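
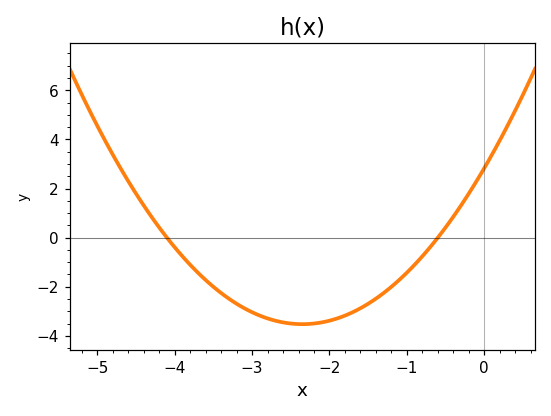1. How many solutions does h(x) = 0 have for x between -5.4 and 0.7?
2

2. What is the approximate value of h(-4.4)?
1.31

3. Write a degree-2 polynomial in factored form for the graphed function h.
y = 1.15(x + 4.1)(x + 0.6)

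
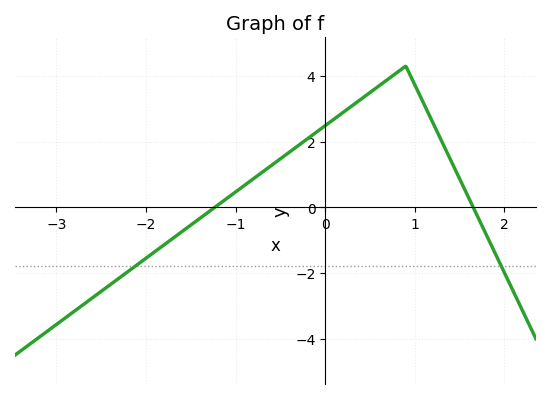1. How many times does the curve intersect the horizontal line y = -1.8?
2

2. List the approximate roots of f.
-1.2, 1.7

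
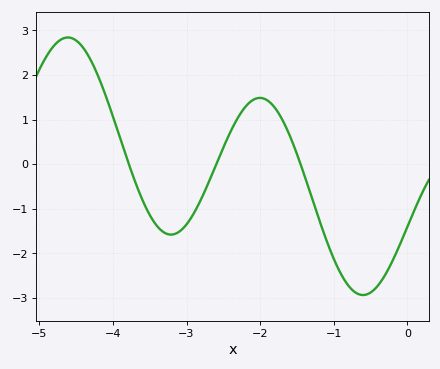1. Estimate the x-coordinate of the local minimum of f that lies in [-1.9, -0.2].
-0.6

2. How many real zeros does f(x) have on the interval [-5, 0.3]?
3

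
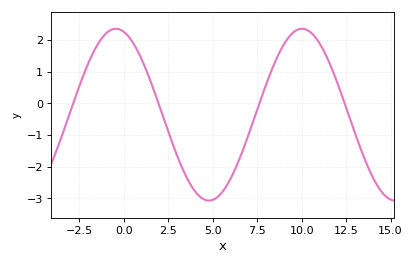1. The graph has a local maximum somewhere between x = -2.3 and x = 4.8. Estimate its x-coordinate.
-0.452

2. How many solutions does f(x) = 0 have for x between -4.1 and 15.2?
4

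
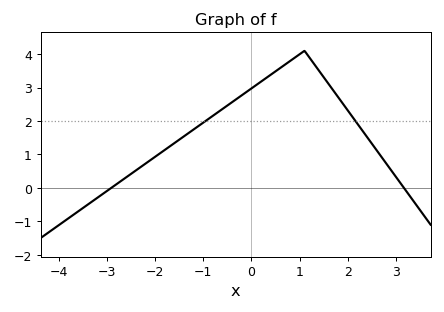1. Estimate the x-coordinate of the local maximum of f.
1.1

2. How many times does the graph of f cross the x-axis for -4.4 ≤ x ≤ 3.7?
2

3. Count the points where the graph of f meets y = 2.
2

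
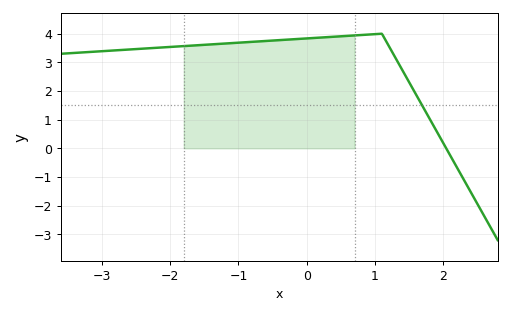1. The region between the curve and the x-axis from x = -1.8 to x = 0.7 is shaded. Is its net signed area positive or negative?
positive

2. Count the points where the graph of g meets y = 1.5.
1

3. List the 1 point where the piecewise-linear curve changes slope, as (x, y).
(1.1, 4)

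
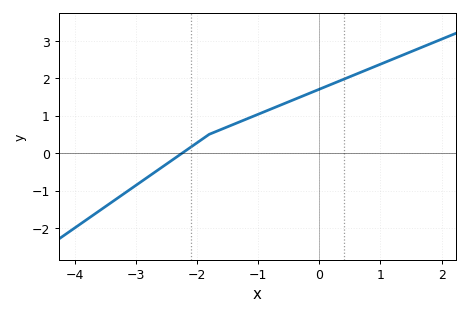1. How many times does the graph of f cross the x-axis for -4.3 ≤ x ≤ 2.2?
1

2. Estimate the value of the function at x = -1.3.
0.835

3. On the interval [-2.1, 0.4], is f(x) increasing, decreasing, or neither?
increasing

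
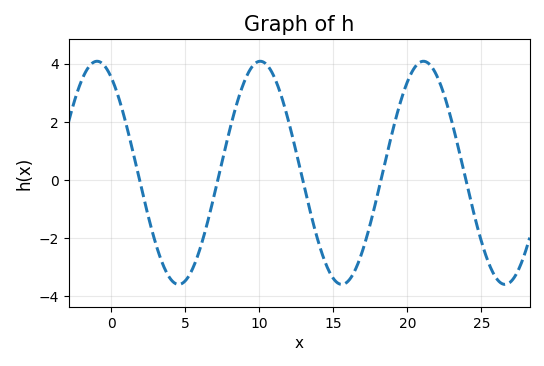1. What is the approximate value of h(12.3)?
1.4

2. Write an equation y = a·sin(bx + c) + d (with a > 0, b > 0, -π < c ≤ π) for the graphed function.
y = 3.84sin(0.57x + 2.1) + 0.24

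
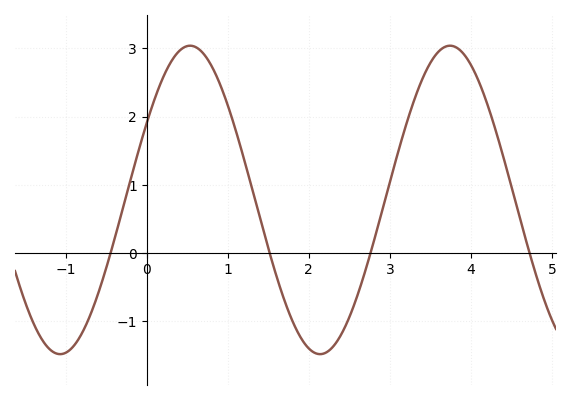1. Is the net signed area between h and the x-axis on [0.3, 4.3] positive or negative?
positive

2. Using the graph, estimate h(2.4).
-1.2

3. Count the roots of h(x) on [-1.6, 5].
4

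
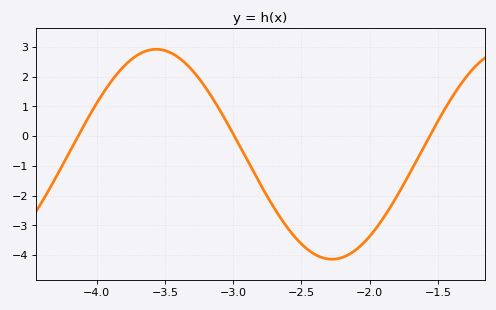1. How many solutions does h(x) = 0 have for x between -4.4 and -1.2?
3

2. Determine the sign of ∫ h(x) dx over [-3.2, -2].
negative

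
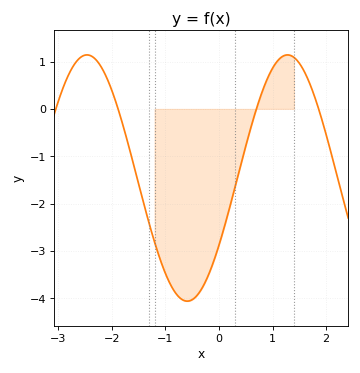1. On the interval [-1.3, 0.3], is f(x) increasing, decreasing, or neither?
neither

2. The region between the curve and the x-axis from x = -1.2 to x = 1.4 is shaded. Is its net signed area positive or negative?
negative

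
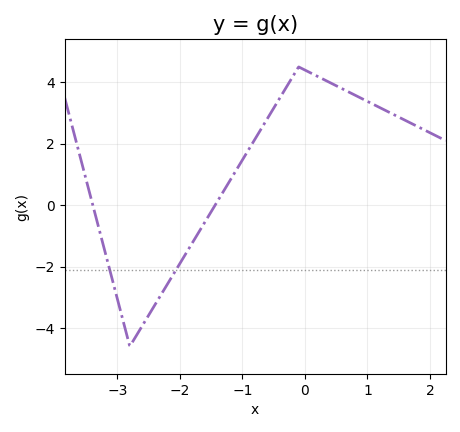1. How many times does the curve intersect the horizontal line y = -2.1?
2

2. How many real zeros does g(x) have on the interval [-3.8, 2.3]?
2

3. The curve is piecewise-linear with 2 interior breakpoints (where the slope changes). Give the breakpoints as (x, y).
(-2.8, -4.6); (-0.1, 4.5)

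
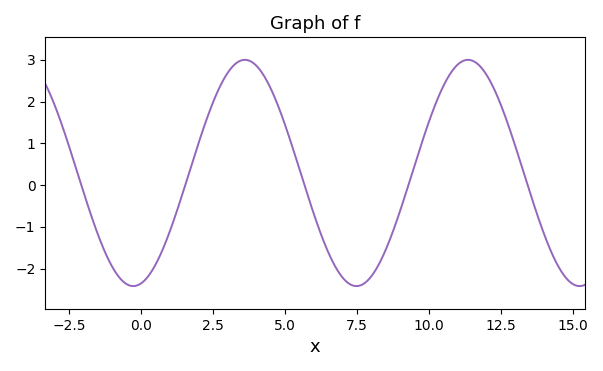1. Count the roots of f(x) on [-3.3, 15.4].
5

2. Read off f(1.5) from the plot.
-0.075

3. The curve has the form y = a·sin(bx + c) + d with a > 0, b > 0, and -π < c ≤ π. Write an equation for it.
y = 2.71sin(0.81x - 1.35) + 0.29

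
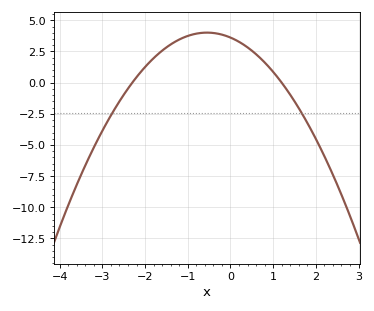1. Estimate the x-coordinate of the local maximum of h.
-0.5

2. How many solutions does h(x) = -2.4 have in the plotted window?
2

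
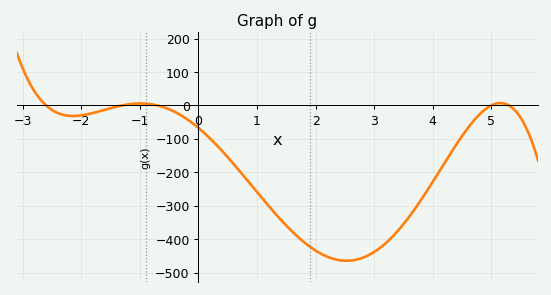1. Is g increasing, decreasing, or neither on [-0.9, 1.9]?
decreasing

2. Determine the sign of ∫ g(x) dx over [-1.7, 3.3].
negative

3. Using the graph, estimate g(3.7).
-310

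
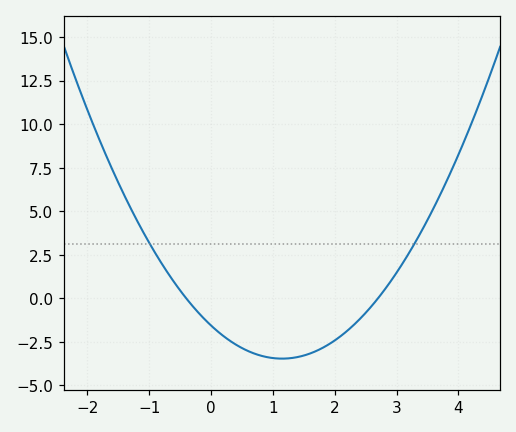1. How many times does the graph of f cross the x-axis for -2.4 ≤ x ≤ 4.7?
2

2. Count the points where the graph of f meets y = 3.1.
2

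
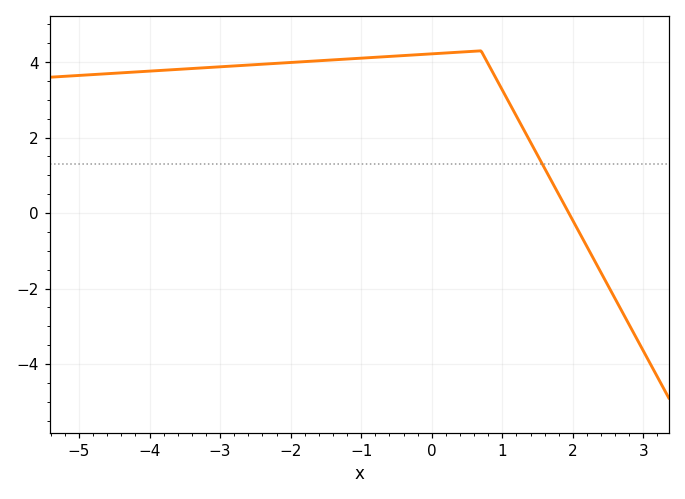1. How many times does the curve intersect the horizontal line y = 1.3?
1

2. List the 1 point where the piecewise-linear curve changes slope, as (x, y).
(0.7, 4.3)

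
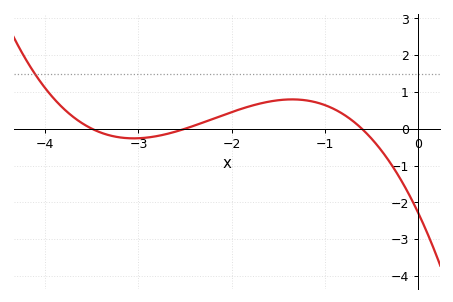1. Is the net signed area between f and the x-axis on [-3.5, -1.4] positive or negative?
positive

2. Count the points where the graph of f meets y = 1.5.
1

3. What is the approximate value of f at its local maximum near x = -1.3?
0.8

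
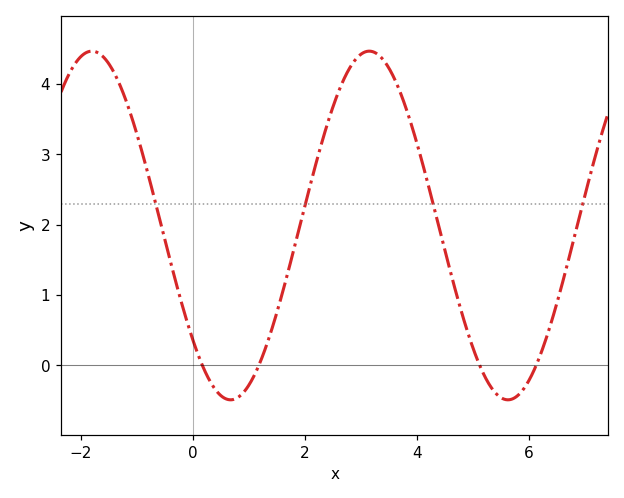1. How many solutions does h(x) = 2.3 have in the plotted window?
4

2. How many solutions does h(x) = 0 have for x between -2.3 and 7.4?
4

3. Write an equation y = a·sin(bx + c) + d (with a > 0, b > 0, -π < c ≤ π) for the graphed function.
y = 2.48sin(1.3x - 2.4) + 1.99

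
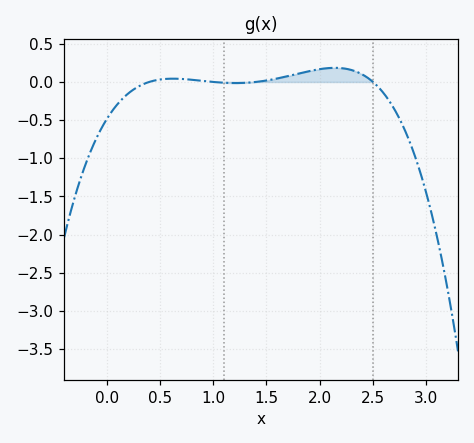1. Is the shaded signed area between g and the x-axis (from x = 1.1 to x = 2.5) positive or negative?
positive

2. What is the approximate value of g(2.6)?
-0.148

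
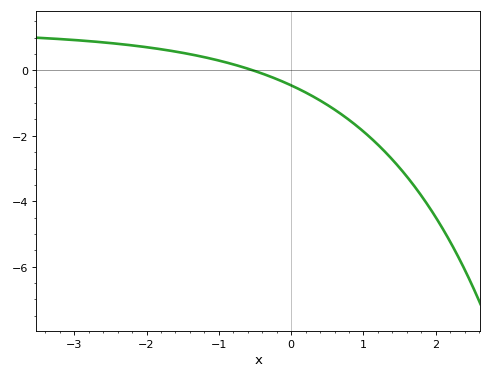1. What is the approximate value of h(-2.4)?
0.8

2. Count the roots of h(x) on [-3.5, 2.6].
1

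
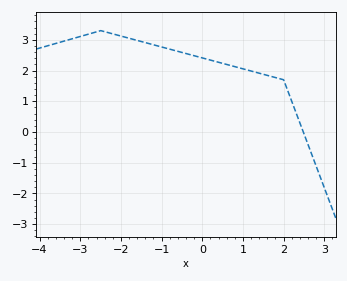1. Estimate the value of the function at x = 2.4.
0.3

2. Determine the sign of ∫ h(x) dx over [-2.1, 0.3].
positive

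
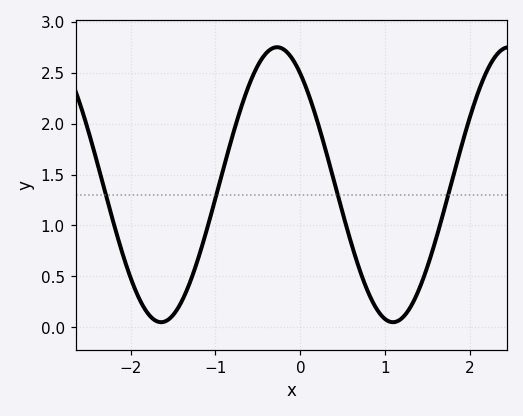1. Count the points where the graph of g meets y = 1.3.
4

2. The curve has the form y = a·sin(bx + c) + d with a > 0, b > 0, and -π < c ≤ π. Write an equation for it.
y = 1.35sin(2.3x + 2.2) + 1.4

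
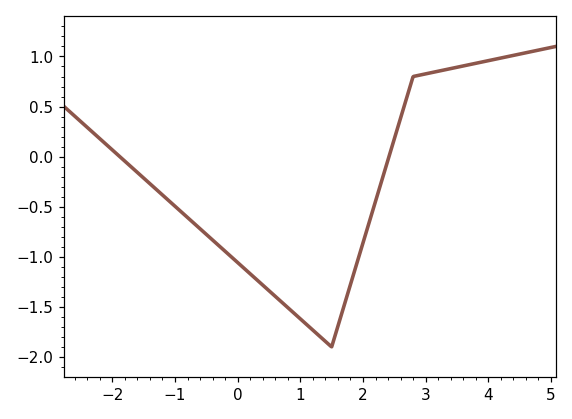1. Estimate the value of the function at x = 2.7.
0.6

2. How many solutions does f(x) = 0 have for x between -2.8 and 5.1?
2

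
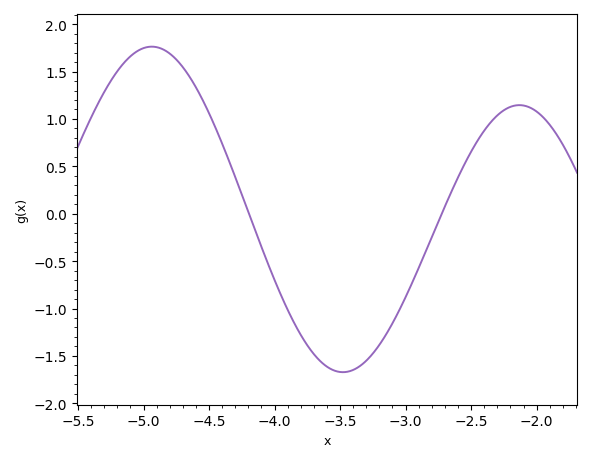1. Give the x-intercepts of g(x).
-4.2, -2.7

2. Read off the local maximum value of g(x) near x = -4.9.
1.75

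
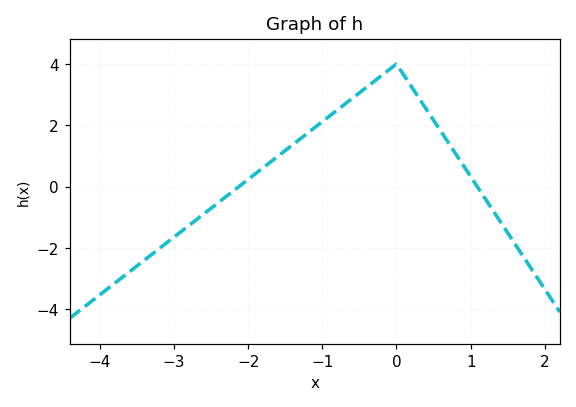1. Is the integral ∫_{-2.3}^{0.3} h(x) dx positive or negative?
positive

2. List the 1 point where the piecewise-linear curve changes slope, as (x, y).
(0, 4)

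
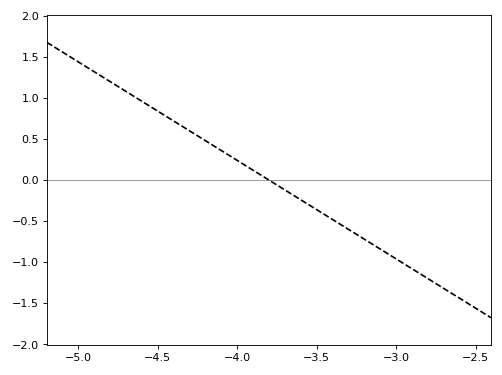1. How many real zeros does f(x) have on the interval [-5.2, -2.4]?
1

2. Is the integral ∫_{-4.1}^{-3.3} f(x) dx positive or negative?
negative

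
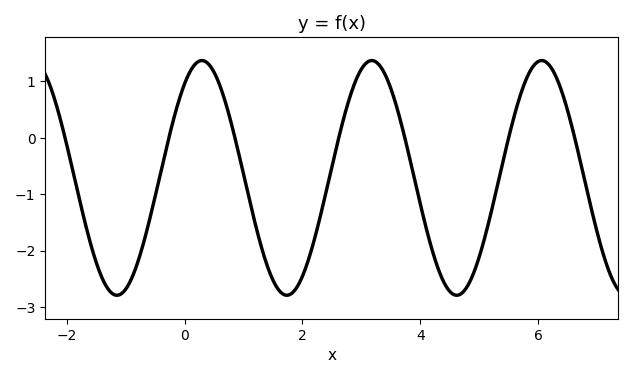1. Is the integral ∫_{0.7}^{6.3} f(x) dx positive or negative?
negative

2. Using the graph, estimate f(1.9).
-2.66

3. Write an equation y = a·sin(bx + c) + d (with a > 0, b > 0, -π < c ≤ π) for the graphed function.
y = 2.08sin(2.18x + 0.93) - 0.71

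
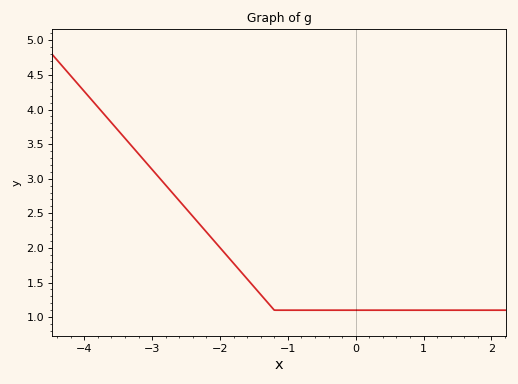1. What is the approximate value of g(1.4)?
1.1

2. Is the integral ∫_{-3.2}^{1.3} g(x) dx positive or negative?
positive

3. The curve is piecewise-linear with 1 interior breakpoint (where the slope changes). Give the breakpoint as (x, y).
(-1.2, 1.1)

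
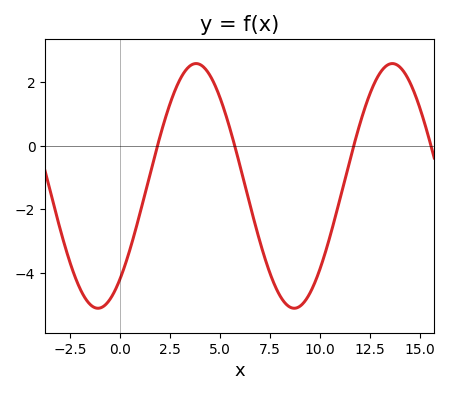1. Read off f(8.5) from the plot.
-5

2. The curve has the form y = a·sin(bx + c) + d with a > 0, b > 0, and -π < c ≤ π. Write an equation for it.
y = 3.85sin(0.64x - 0.87) - 1.26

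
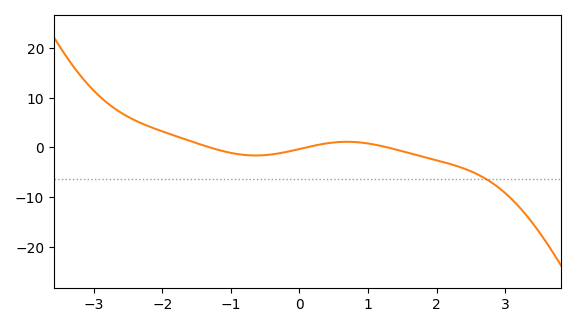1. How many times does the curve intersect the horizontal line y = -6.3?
1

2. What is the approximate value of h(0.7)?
1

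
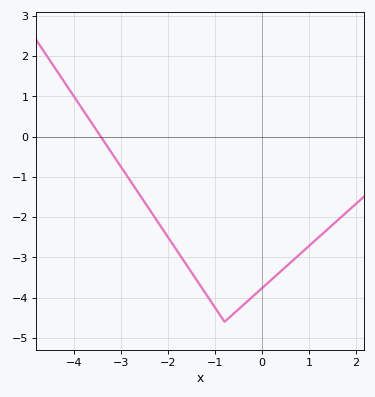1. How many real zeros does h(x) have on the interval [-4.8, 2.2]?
1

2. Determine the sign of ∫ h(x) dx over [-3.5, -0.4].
negative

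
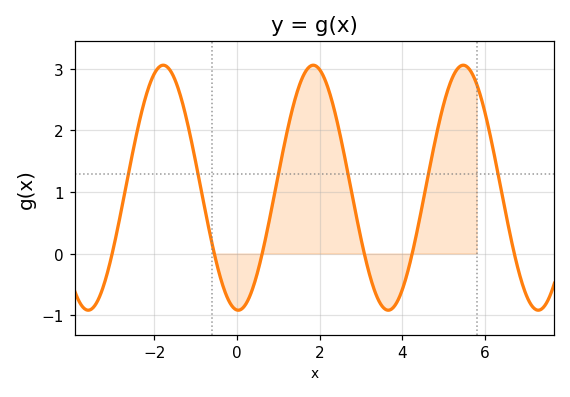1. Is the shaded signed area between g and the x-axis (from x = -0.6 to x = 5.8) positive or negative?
positive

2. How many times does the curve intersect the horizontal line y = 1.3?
6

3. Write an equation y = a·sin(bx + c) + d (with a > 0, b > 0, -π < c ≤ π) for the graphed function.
y = 1.99sin(1.7x - 1.6) + 1.07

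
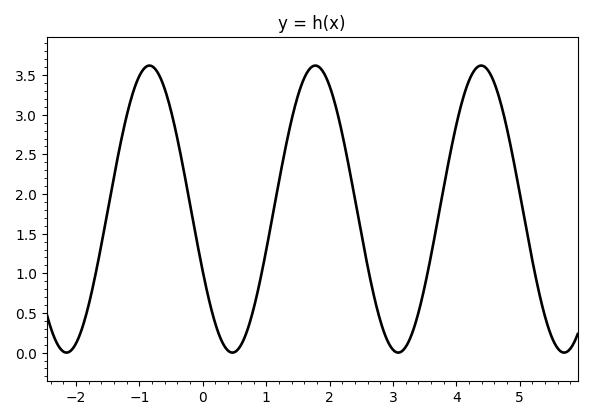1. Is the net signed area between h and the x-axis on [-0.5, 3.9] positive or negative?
positive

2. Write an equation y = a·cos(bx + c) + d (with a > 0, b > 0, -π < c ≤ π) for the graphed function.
y = 1.81cos(2.4x + 2.02) + 1.81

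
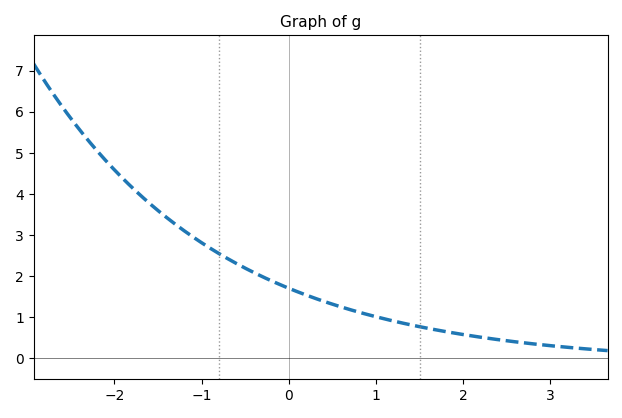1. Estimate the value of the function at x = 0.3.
1.5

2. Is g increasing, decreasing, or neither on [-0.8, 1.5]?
decreasing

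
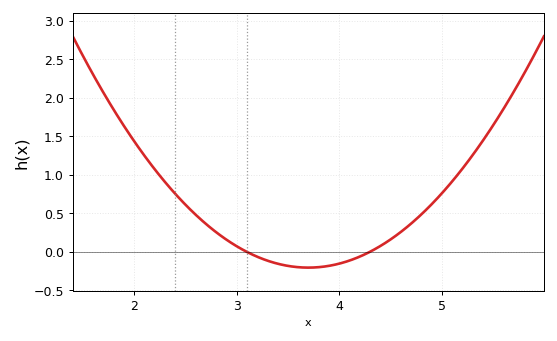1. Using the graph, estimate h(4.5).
0.15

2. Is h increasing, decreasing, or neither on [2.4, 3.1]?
decreasing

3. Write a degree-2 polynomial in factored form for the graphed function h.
y = 0.57(x - 3.1)(x - 4.3)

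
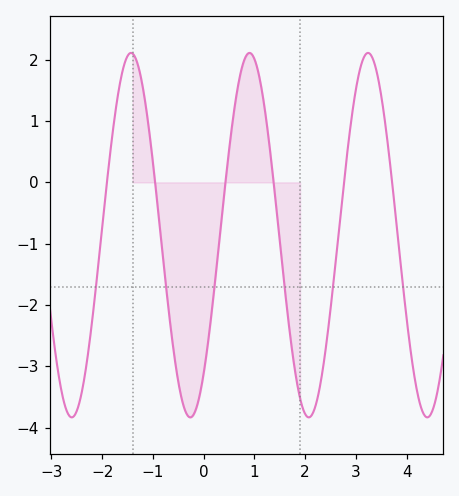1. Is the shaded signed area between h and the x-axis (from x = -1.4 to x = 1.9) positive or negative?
negative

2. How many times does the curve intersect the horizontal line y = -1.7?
6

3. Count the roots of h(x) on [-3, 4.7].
6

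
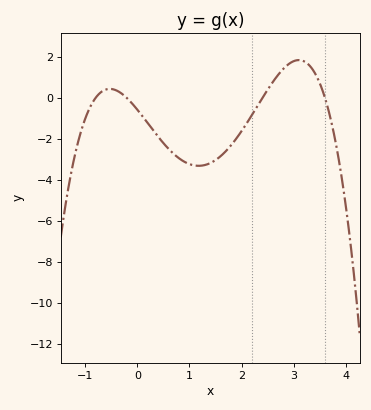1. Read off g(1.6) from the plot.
-2.83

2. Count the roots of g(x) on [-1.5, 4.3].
4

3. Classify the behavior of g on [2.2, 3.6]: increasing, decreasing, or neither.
neither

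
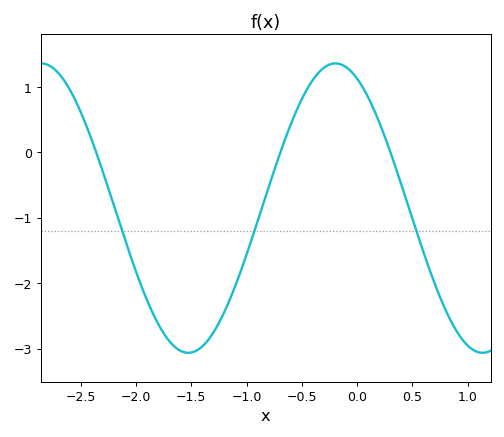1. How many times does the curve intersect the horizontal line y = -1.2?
3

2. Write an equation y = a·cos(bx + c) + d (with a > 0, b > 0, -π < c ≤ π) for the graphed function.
y = 2.21cos(2.4x + 0.46) - 0.85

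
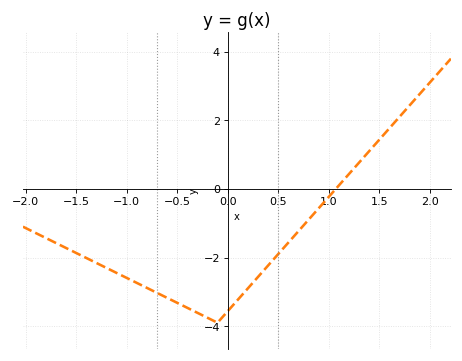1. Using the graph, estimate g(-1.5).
-1.86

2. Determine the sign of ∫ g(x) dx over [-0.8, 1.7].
negative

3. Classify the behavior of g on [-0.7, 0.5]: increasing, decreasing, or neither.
neither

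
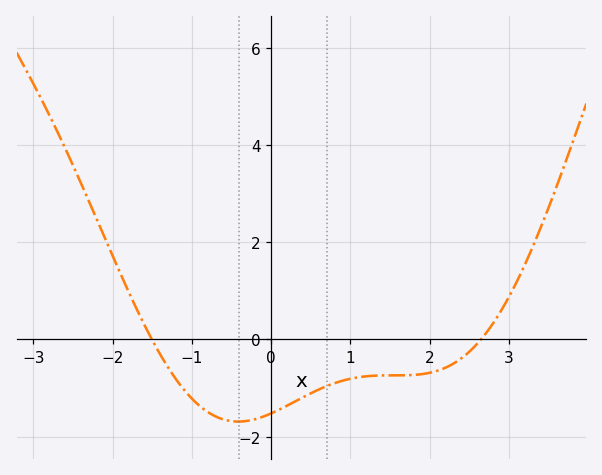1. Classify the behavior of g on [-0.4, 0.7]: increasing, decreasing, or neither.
increasing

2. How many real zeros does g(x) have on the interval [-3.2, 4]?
2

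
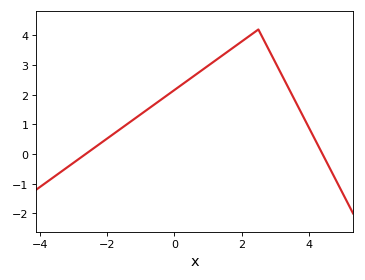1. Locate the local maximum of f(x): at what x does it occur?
2.4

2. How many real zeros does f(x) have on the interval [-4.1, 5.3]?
2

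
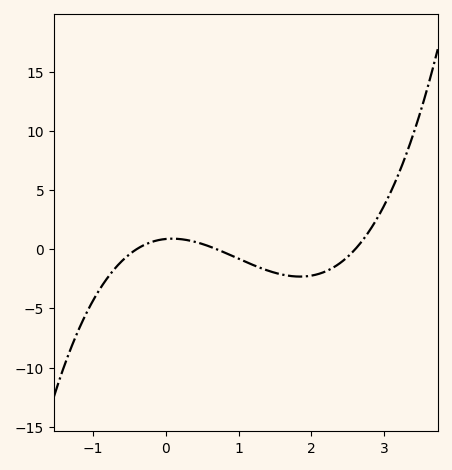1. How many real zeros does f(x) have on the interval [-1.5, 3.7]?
3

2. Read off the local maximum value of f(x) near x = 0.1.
0.893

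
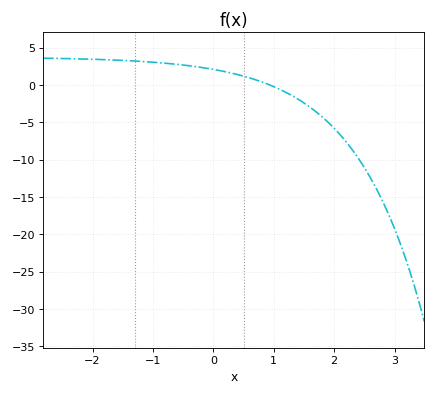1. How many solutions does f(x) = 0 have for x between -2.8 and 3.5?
1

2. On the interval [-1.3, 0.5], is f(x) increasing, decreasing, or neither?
decreasing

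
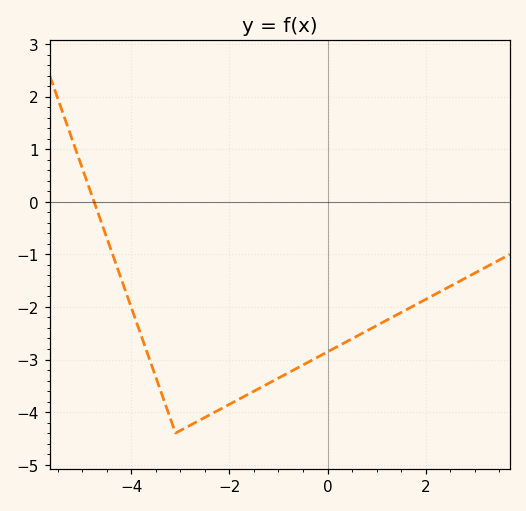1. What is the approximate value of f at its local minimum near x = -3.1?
-4.4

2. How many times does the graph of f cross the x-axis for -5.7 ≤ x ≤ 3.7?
1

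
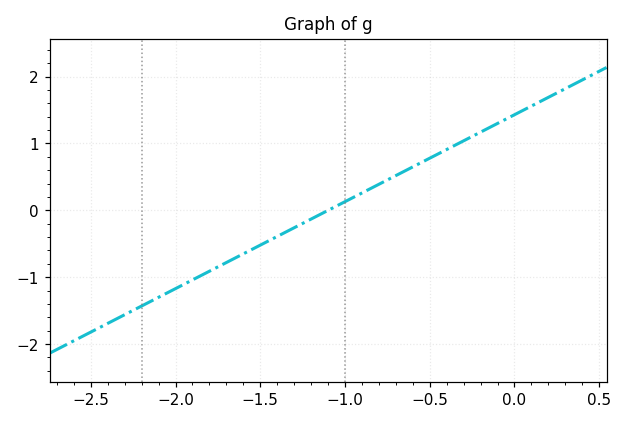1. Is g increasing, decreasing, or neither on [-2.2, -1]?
increasing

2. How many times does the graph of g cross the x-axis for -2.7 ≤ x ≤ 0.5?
1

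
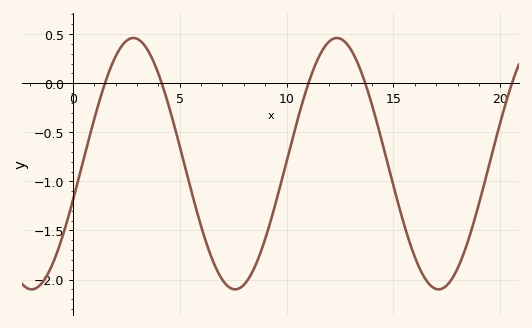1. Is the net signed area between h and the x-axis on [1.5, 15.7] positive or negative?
negative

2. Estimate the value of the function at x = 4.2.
-0.025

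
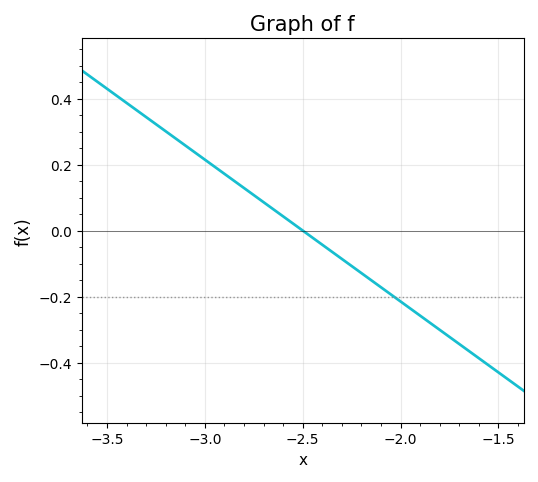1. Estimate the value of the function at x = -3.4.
0.387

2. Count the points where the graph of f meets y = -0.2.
1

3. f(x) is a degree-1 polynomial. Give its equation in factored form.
y = -0.43(x + 2.5)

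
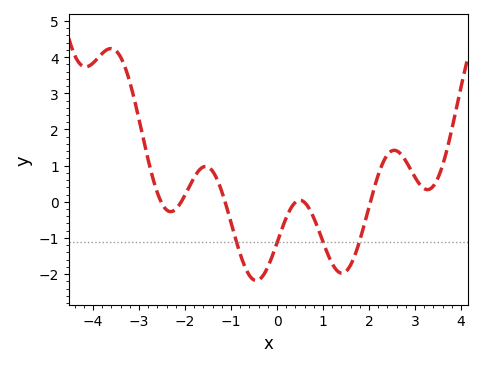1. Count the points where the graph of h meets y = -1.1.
4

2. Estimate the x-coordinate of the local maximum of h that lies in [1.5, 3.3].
2.6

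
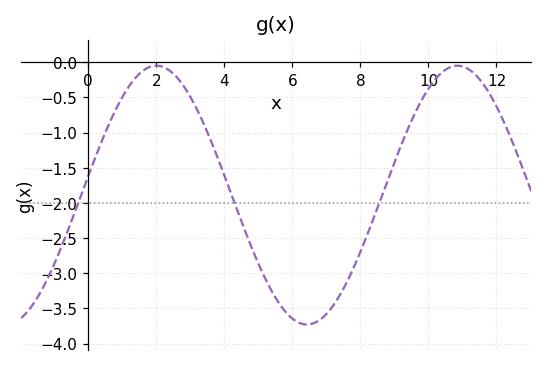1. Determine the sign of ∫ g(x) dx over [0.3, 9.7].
negative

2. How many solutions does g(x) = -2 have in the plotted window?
3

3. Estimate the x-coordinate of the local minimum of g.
6.4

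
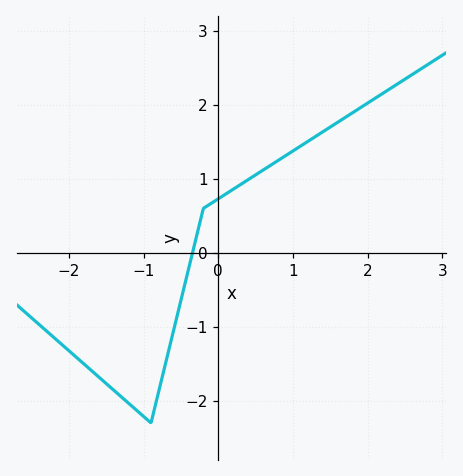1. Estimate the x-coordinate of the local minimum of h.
-0.902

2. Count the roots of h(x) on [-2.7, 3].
1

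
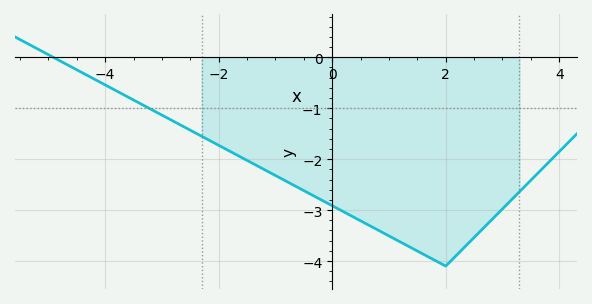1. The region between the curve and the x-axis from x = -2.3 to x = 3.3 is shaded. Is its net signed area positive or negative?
negative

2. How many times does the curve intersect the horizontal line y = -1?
1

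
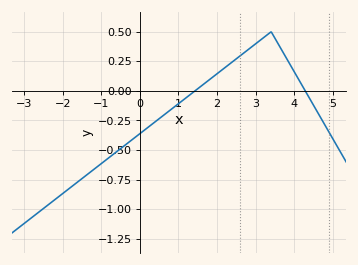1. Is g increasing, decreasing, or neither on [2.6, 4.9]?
neither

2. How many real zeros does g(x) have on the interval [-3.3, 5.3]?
2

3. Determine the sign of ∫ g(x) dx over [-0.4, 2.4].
negative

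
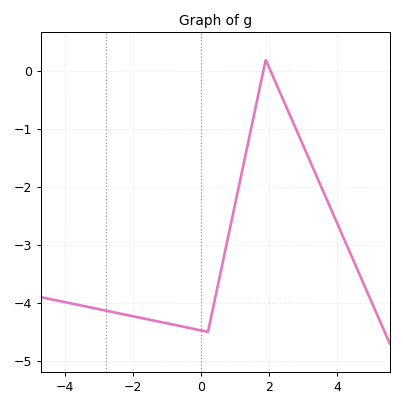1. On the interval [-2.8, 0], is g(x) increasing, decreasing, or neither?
decreasing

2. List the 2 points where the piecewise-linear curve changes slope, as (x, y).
(0.2, -4.5); (1.9, 0.2)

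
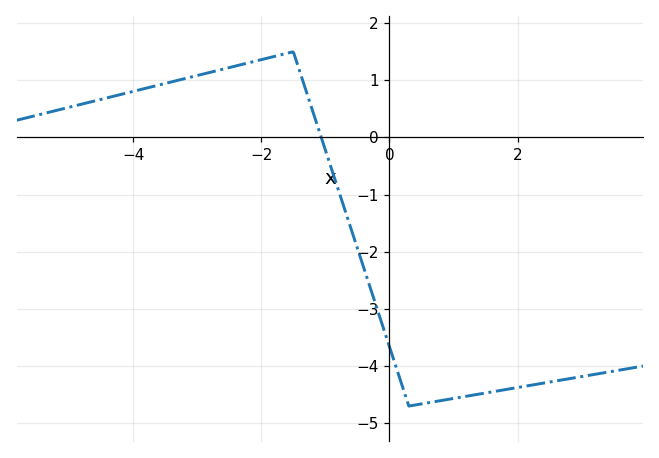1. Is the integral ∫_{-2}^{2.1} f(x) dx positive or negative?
negative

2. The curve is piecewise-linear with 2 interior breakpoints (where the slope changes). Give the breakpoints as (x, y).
(-1.5, 1.5); (0.3, -4.7)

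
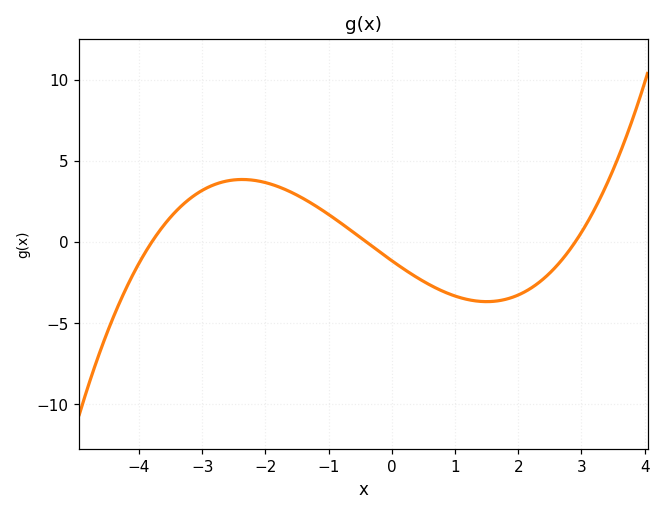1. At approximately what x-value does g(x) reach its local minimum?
1.6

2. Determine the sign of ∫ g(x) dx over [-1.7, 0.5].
positive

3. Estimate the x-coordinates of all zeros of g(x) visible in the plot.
-3.8, -0.4, 2.8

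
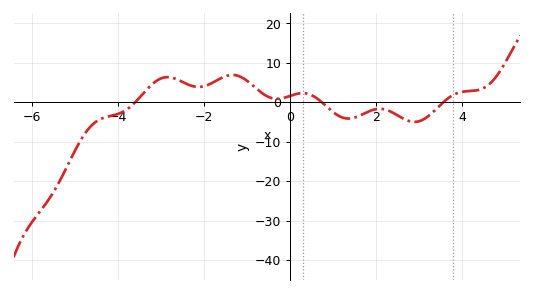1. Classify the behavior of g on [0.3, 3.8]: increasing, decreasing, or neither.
neither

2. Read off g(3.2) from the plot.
-3.69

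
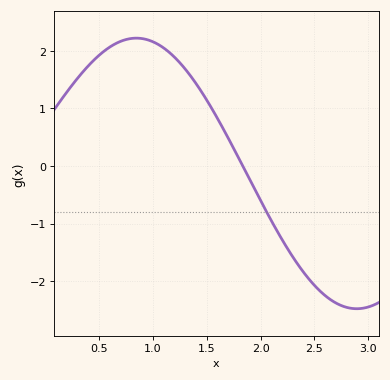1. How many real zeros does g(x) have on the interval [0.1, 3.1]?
1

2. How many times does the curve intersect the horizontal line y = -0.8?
1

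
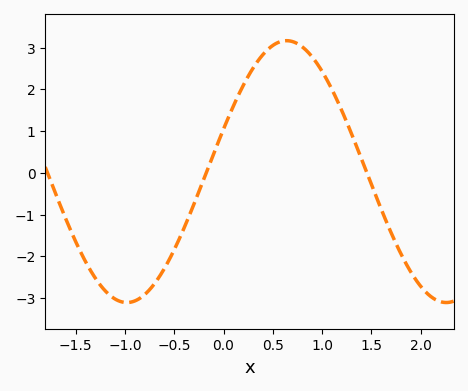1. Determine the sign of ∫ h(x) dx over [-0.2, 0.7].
positive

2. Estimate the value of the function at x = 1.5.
-0.3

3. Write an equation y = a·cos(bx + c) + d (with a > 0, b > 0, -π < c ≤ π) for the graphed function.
y = 3.14cos(1.9x - 1.2) + 0.03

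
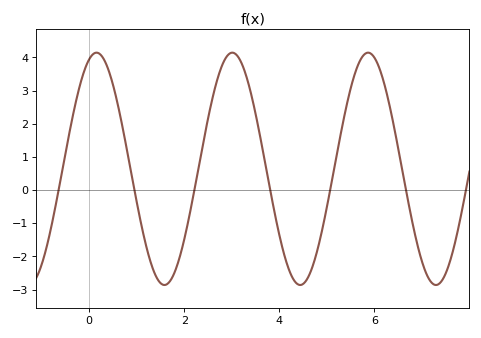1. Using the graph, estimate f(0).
3.9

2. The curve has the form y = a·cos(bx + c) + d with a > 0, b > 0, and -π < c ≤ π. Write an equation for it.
y = 3.5cos(2.2x - 0.34) + 0.64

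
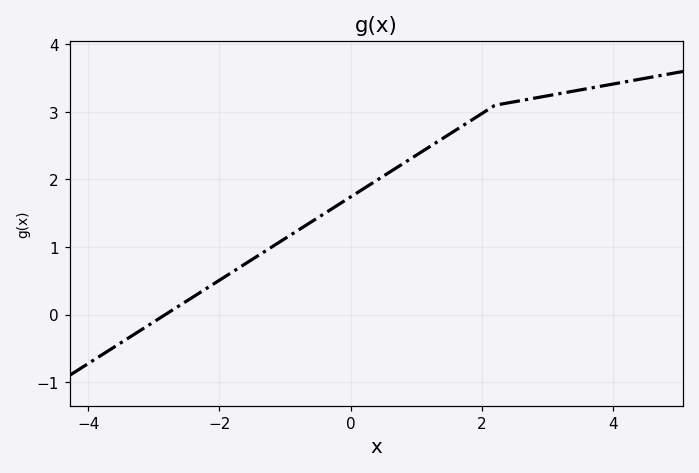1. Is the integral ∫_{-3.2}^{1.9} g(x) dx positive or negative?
positive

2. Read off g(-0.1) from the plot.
1.68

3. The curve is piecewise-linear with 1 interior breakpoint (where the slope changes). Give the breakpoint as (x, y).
(2.2, 3.1)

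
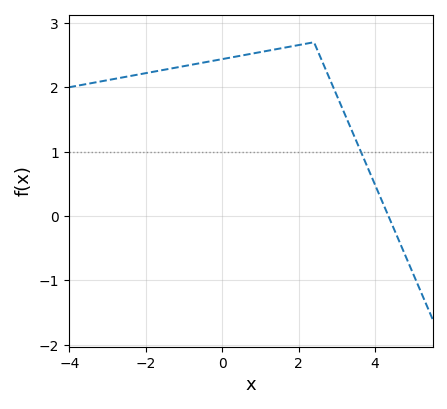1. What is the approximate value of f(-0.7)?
2.36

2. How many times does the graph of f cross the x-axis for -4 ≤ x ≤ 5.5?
1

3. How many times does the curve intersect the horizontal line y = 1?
1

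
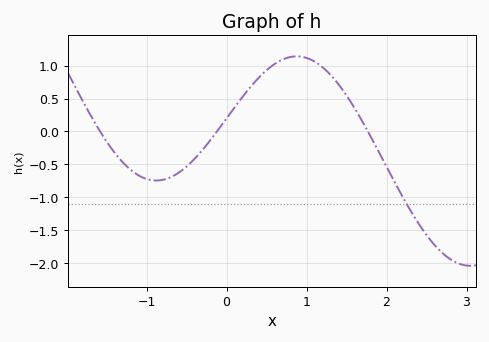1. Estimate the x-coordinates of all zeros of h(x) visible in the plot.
-1.58, -0.119, 1.77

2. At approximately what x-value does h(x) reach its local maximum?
0.878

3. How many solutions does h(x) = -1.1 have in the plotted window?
1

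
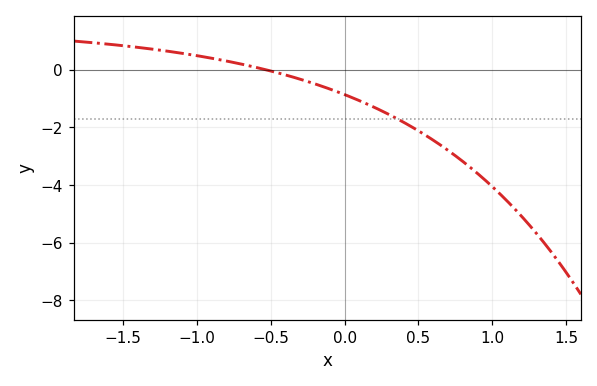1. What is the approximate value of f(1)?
-4.06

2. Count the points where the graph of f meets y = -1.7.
1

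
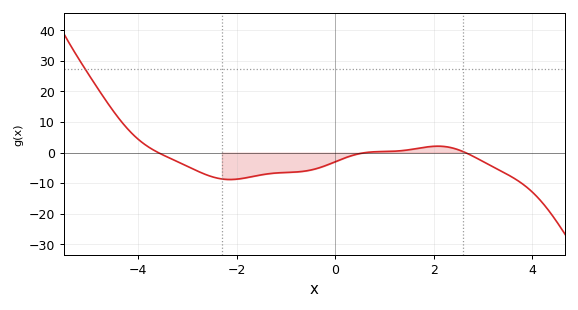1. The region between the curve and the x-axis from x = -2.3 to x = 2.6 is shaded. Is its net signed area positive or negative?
negative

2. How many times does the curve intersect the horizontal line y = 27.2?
1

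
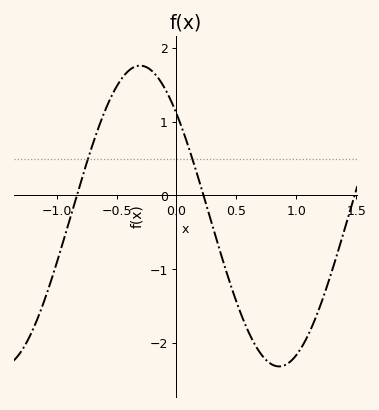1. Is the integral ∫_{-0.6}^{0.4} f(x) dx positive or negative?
positive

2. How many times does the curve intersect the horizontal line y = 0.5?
2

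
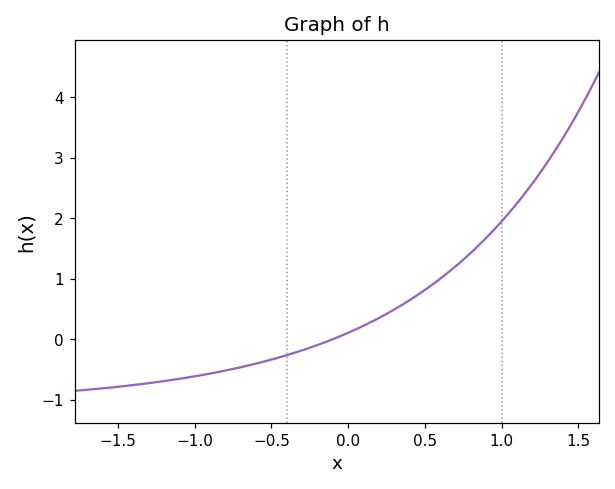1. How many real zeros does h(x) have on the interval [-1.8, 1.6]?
1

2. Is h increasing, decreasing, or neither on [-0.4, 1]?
increasing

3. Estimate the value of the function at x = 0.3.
0.5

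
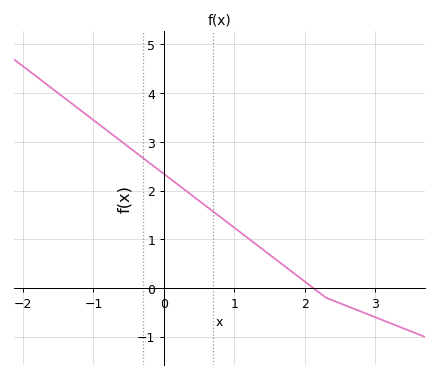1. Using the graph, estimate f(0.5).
1.79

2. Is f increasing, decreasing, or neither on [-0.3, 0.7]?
decreasing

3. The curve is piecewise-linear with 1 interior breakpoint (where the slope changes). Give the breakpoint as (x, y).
(2.3, -0.2)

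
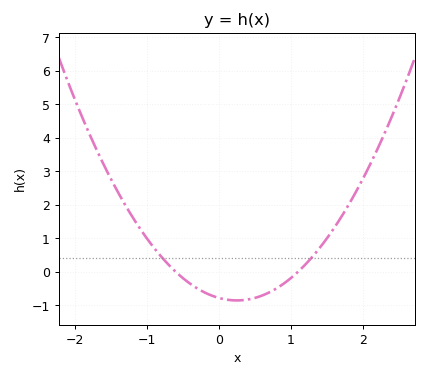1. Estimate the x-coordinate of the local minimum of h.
0.2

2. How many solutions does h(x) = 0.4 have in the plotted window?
2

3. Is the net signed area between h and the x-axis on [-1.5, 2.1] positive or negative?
positive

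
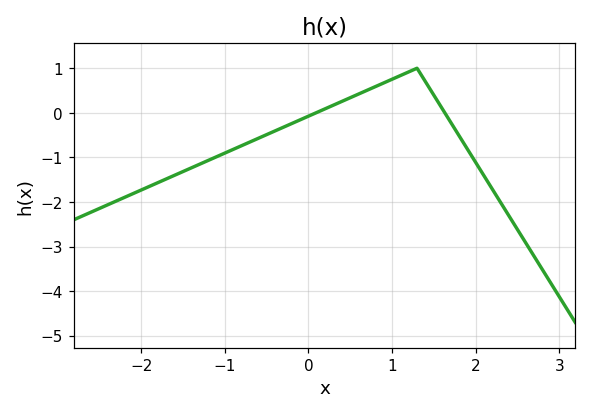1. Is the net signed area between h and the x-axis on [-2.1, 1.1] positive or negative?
negative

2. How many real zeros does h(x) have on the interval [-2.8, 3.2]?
2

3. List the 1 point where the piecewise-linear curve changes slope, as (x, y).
(1.3, 1)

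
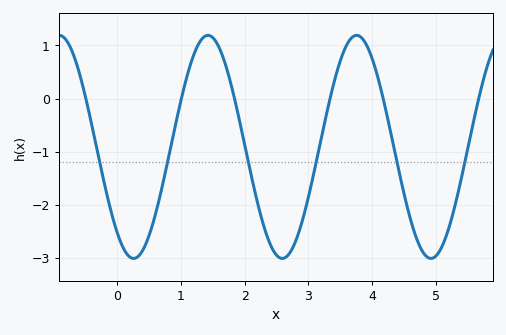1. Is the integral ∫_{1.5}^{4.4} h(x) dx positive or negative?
negative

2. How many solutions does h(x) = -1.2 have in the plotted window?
6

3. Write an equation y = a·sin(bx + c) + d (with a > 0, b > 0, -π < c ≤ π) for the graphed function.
y = 2.1sin(2.69x - 2.26) - 0.91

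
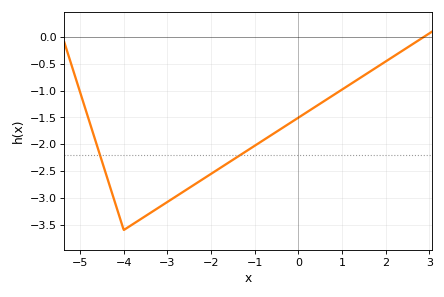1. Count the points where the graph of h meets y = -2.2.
2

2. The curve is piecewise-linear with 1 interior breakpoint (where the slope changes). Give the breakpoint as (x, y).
(-4, -3.6)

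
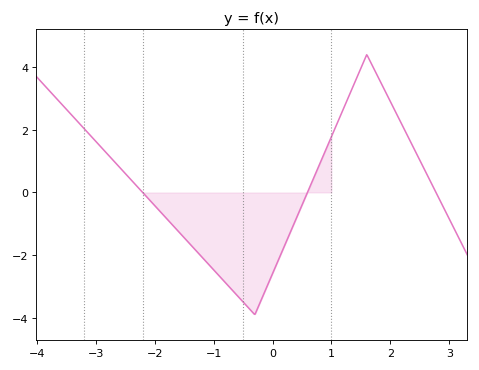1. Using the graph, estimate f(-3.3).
2.2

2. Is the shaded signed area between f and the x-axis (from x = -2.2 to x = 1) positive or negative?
negative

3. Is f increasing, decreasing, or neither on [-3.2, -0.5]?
decreasing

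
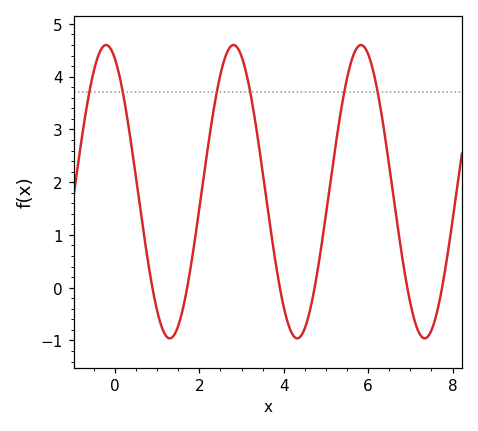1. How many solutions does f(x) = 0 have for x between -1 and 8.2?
6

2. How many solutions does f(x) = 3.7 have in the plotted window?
6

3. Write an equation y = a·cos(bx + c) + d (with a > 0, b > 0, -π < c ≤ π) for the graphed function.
y = 2.78cos(2.1x + 0.44) + 1.82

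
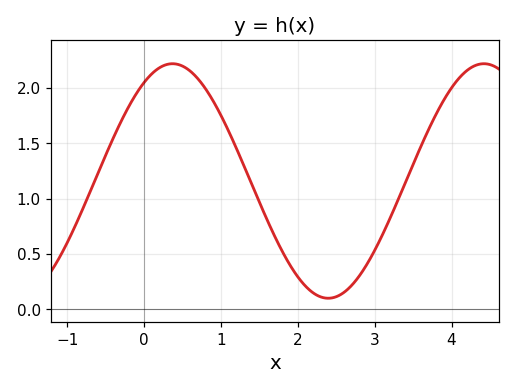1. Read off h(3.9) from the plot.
1.89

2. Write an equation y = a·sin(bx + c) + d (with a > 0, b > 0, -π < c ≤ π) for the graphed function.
y = 1.06sin(1.55x + 1) + 1.16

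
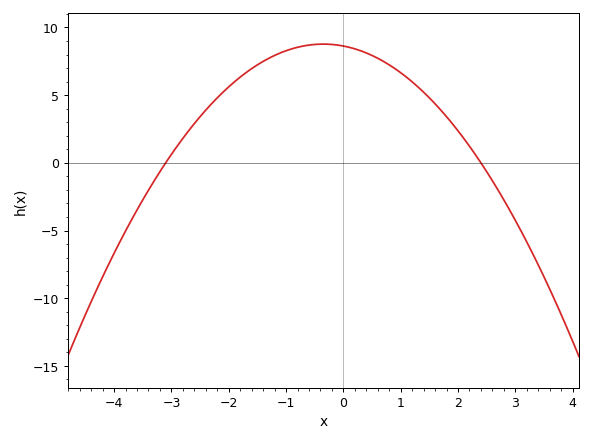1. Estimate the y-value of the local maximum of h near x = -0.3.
8.77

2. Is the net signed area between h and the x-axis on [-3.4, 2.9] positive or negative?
positive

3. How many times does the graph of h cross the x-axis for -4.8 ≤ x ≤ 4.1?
2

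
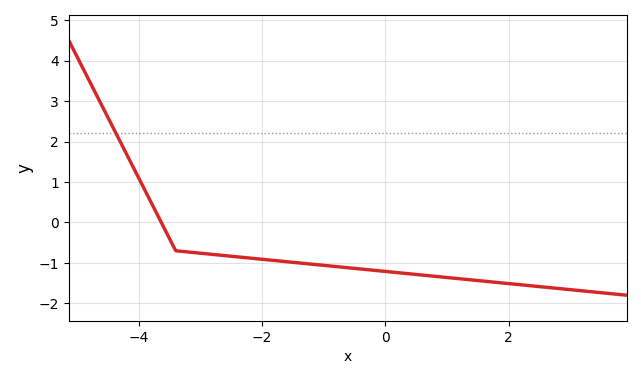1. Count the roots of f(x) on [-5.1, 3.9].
1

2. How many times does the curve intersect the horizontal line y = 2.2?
1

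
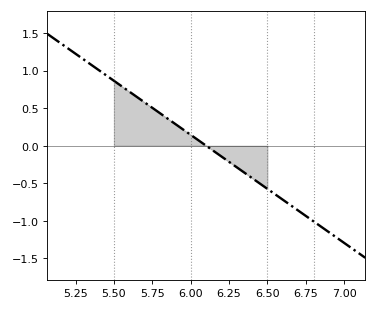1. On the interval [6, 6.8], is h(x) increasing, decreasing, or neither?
decreasing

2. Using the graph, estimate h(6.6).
-0.72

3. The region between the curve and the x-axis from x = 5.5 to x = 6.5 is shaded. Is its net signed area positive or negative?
positive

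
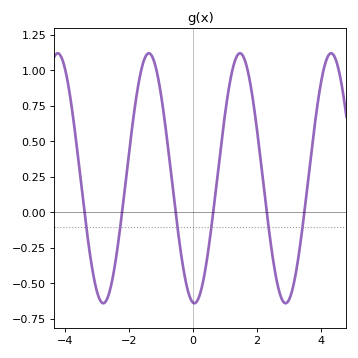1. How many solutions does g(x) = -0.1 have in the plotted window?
6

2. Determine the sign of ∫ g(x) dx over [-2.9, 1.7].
positive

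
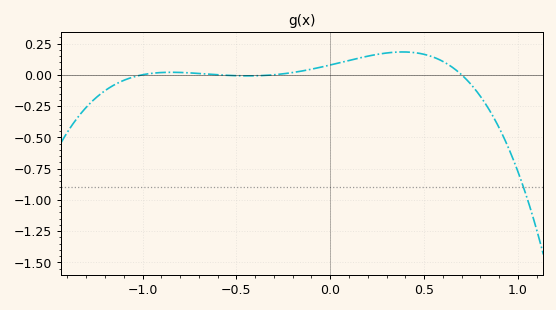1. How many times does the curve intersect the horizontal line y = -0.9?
1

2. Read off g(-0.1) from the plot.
0.04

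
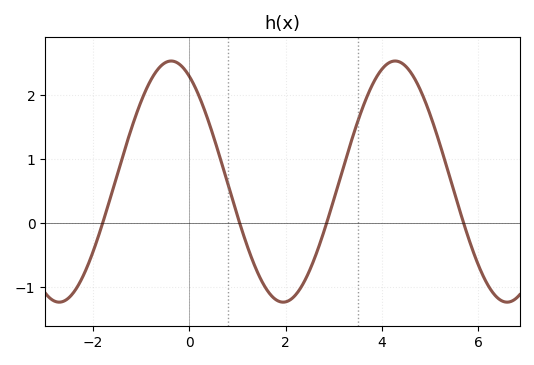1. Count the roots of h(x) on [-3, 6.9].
4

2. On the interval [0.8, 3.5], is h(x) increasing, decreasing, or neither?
neither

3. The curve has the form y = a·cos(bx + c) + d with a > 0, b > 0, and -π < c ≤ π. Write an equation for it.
y = 1.89cos(1.35x + 0.51) + 0.65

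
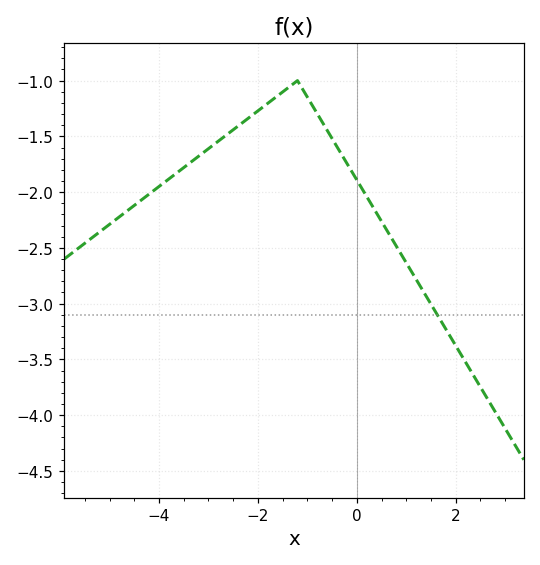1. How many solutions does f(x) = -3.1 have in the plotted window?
1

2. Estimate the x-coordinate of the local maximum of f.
-1.2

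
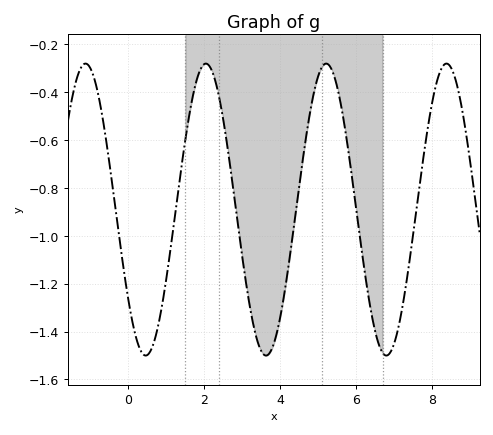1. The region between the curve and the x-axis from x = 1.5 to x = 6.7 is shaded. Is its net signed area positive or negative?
negative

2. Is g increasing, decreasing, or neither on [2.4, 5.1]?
neither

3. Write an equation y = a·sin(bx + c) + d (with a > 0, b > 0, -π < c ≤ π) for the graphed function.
y = 0.61sin(2x - 2.5) - 0.89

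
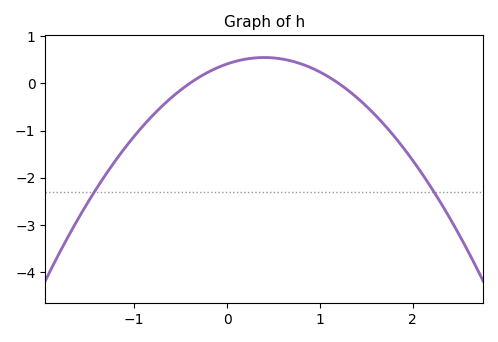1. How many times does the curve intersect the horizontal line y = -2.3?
2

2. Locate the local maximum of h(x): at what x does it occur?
0.4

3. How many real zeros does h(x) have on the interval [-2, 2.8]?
2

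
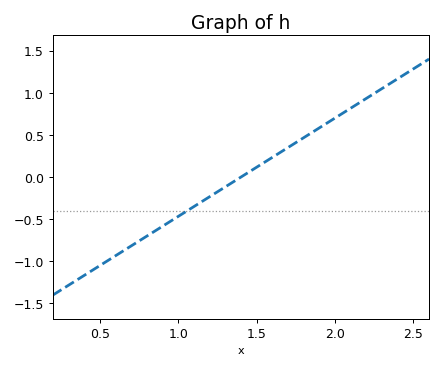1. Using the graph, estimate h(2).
0.7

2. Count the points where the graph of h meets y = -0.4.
1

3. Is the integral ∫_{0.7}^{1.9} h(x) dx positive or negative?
negative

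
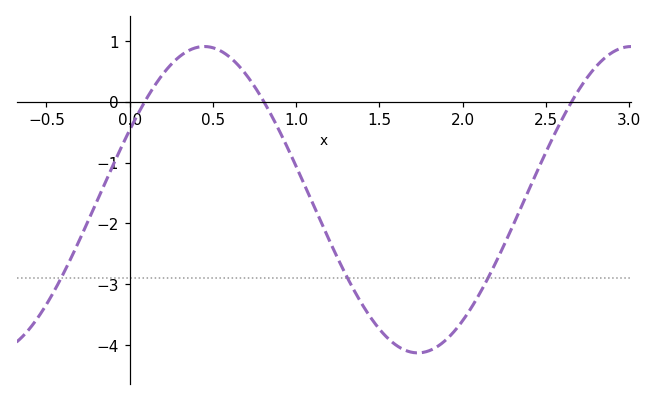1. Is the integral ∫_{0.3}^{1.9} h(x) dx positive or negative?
negative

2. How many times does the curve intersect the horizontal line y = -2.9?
3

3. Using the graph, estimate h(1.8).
-4.09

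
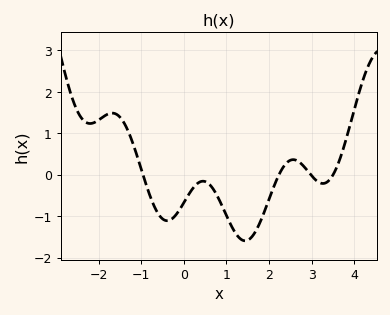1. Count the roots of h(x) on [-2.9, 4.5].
4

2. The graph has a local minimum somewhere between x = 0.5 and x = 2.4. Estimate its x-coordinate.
1.44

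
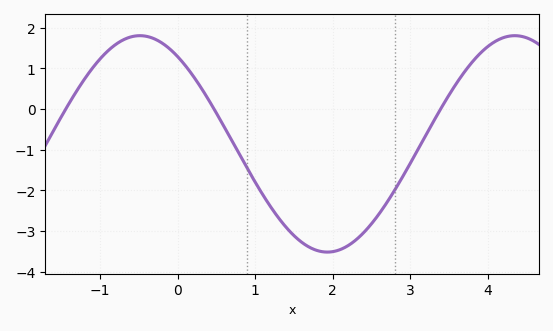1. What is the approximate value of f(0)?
1.29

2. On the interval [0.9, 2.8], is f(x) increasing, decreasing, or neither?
neither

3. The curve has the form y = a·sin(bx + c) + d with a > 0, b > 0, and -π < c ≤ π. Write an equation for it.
y = 2.66sin(1.3x + 2.2) - 0.86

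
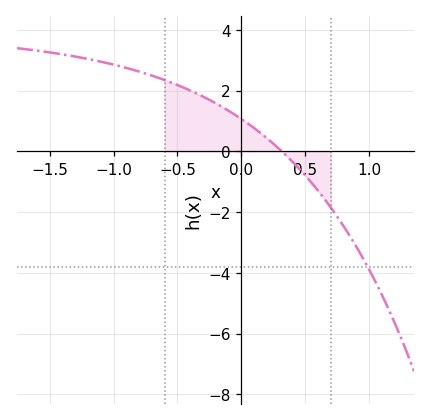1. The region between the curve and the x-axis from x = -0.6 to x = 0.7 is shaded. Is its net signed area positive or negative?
positive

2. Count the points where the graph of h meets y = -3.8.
1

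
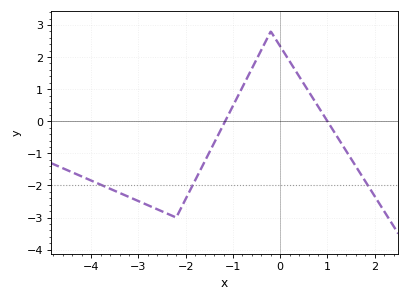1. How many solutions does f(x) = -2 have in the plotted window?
3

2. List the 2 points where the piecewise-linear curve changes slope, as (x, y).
(-2.2, -3); (-0.2, 2.8)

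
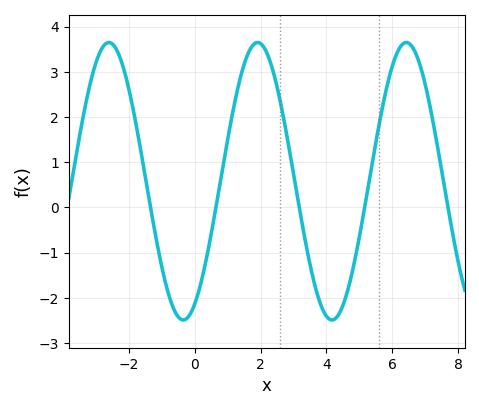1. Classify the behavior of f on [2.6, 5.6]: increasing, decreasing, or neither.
neither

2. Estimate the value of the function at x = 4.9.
-1.03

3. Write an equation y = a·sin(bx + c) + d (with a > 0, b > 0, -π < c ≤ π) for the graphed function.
y = 3.07sin(1.39x - 1.08) + 0.58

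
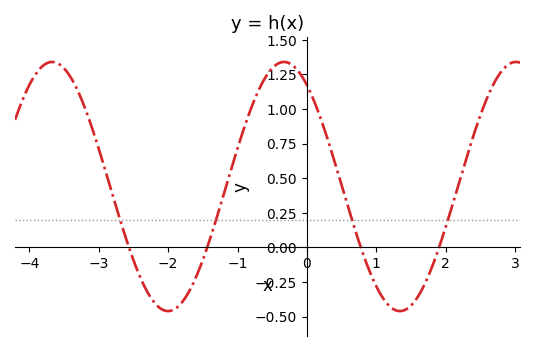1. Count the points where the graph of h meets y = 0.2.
4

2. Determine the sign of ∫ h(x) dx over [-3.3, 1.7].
positive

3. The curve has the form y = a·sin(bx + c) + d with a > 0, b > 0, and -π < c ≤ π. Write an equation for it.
y = 0.9sin(1.9x + 2.2) + 0.44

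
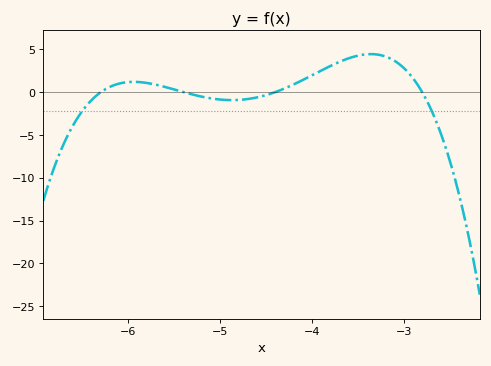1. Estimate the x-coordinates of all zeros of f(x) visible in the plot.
-6.3, -5.4, -4.4, -2.8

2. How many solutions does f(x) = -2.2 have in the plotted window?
2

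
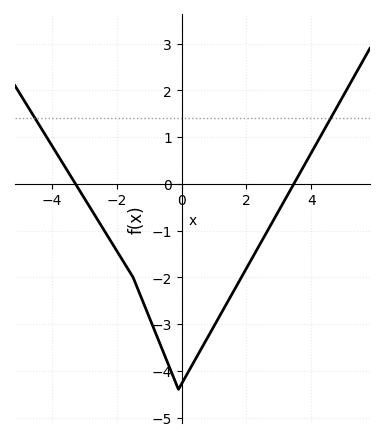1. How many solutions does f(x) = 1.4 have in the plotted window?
2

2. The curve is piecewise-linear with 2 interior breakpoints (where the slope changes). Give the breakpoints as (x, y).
(-1.5, -2); (-0.1, -4.4)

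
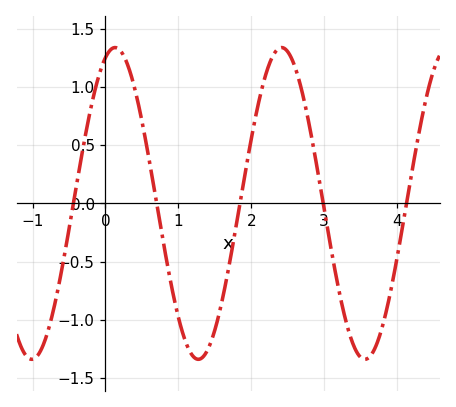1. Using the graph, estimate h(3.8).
-1.05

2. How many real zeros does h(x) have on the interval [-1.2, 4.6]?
5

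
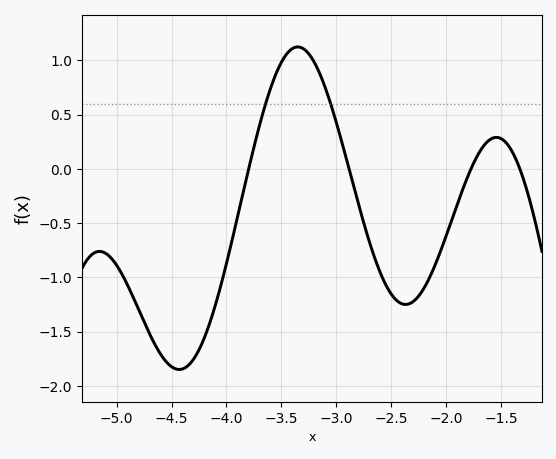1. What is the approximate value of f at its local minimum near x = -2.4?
-1.25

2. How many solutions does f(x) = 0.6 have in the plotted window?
2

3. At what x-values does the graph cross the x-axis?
-3.8, -2.88, -1.77, -1.33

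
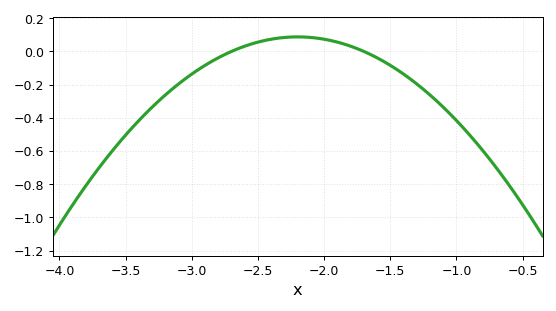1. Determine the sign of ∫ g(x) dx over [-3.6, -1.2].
negative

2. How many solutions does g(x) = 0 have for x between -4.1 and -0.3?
2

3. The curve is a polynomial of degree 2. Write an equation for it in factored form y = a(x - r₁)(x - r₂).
y = -0.35(x + 2.7)(x + 1.7)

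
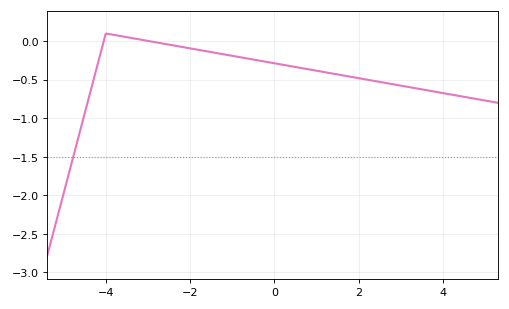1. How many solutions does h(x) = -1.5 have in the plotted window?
1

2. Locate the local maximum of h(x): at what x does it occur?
-4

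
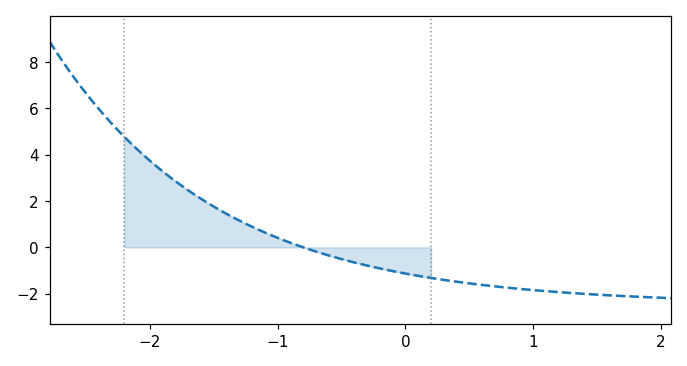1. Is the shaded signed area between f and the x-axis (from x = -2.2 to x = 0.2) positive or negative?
positive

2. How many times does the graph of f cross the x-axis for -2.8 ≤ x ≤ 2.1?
1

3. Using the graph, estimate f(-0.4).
-0.65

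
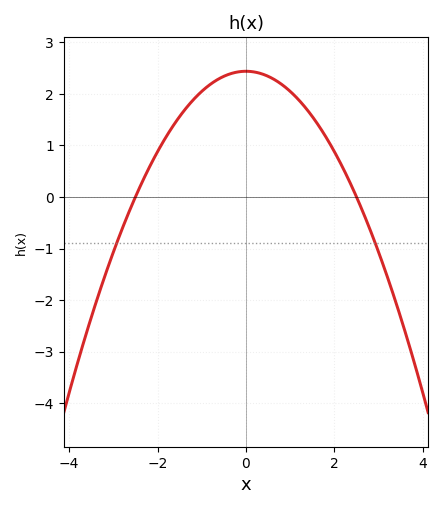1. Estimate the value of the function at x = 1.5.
1.6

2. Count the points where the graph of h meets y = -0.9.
2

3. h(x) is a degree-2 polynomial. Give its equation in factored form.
y = -0.39(x + 2.5)(x - 2.5)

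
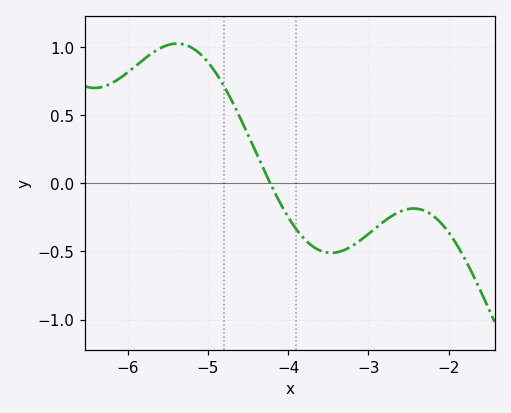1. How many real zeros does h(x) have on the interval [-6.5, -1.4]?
1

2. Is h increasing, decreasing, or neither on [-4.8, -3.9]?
decreasing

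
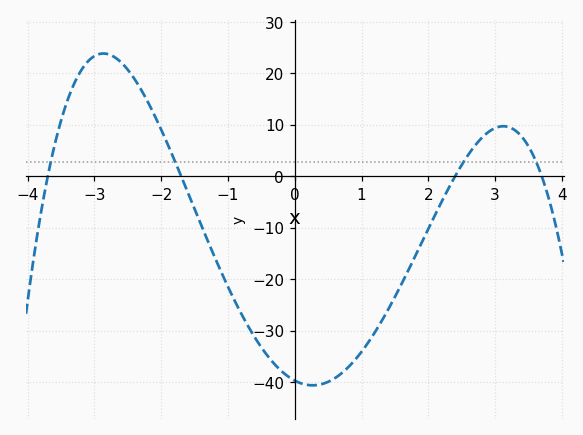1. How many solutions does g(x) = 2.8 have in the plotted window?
4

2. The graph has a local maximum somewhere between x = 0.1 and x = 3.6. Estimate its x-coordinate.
3.2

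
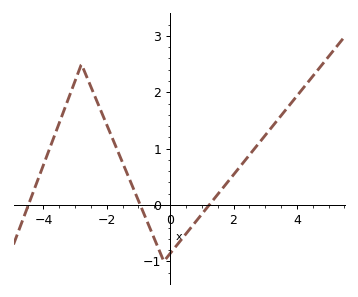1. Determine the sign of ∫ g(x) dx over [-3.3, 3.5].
positive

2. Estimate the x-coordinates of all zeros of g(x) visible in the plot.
-4.47, -0.943, 1.23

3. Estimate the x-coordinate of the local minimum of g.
-0.202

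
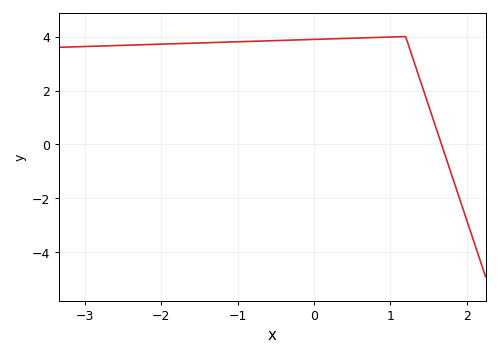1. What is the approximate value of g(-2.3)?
3.6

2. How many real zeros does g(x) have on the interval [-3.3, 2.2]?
1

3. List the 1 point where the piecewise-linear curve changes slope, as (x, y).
(1.2, 4)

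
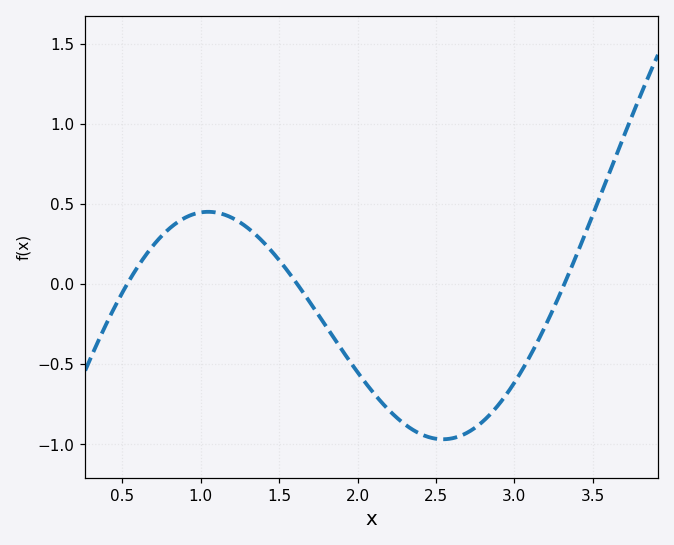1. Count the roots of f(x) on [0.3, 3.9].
3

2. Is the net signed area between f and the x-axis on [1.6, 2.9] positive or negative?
negative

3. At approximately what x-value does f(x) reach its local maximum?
1.05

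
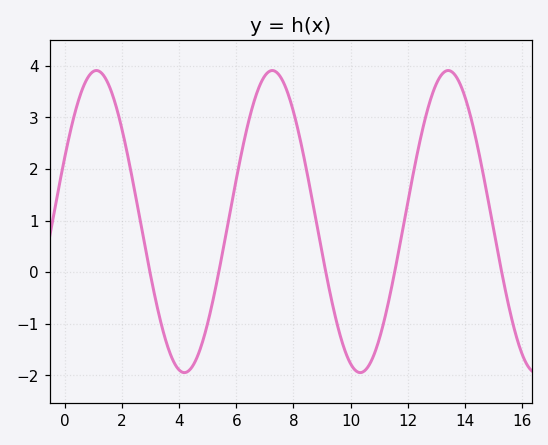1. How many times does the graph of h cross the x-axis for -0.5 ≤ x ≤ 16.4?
5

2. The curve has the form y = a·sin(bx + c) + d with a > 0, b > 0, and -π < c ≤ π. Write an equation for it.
y = 2.93sin(1.02x + 0.45) + 0.98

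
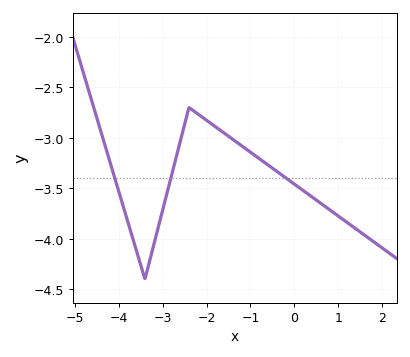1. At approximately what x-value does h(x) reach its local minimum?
-3.4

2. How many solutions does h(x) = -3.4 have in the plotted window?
3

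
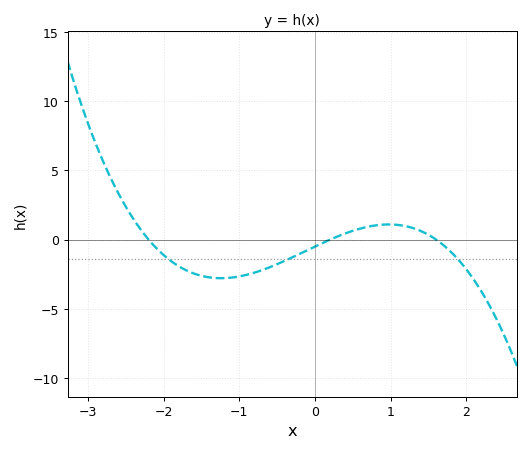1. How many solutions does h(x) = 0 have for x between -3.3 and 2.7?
3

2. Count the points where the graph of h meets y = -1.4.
3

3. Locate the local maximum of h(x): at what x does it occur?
0.977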